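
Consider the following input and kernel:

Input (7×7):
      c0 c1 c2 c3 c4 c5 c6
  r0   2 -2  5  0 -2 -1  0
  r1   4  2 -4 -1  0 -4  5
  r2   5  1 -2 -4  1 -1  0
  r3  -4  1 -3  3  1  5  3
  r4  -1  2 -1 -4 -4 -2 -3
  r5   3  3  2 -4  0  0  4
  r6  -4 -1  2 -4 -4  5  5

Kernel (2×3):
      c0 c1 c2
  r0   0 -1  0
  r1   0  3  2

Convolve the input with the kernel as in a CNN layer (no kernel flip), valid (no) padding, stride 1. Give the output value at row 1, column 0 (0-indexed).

The receptive field on the input at this output position is [4 2 -4 / 5 1 -2]. Elementwise product with the kernel and sum: 2·-1 + 1·3 + -2·2.

-3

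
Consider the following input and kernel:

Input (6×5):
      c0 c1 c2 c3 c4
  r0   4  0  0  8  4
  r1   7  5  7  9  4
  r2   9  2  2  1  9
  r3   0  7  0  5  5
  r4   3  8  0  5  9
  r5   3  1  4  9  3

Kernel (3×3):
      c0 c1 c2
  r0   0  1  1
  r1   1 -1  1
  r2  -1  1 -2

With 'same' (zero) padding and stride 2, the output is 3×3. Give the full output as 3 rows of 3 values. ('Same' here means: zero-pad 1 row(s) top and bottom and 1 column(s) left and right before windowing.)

Output[0,0]: The receptive field on the zero-padded input at this output position is [0 0 0 / 0 4 0 / 0 7 5]. Elementwise product with the kernel and sum: 0·1 + 0·1 + 0·1 + 4·-1 + 0·1 + 0·-1 + 7·1 + 5·-2.

-7 -8 -1
-9 0 -4
13 3 -5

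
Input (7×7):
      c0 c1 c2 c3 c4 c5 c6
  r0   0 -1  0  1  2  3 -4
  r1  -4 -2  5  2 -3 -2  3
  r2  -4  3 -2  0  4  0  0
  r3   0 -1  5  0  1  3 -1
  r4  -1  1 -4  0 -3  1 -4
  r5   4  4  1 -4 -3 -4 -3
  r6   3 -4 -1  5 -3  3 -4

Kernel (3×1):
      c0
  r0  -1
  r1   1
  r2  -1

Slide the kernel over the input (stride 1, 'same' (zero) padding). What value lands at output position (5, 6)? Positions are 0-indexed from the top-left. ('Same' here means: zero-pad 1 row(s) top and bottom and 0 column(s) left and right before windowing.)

The receptive field on the zero-padded input at this output position is [-4 / -3 / -4]. Elementwise product with the kernel and sum: -4·-1 + -3·1 + -4·-1.

5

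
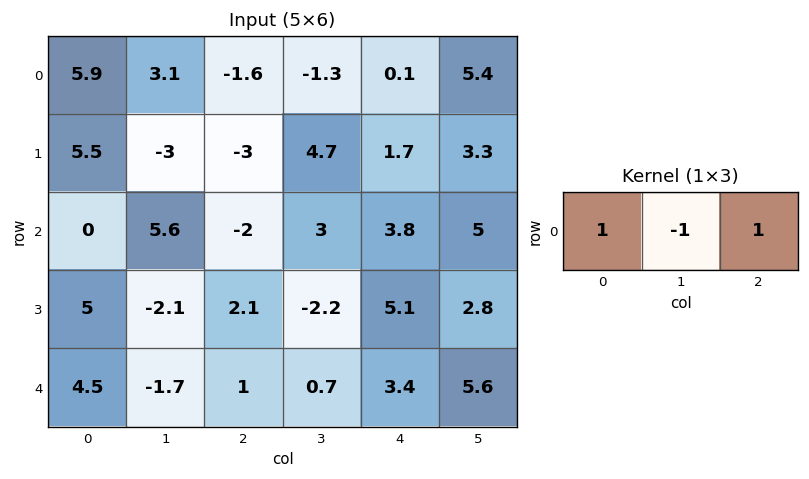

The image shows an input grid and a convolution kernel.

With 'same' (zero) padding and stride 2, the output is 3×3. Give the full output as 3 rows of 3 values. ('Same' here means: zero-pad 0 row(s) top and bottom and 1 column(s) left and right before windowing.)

-2.8 3.4 4
5.6 10.6 4.2
-6.2 -2 2.9

Output[0,0]: The receptive field on the zero-padded input at this output position is [0 5.9 3.1]. Elementwise product with the kernel and sum: 0·1 + 5.9·-1 + 3.1·1.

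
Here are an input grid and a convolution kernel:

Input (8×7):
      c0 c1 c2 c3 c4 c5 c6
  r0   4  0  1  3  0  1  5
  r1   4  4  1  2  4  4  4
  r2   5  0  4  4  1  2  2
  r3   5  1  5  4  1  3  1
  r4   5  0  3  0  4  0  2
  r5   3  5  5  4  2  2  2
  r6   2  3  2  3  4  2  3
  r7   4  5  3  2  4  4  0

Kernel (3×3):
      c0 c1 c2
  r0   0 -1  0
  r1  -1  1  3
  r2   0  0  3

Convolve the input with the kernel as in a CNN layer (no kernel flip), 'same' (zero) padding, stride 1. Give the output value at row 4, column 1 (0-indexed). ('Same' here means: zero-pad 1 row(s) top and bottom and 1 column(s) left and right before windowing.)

The receptive field on the zero-padded input at this output position is [5 1 5 / 5 0 3 / 3 5 5]. Elementwise product with the kernel and sum: 1·-1 + 5·-1 + 0·1 + 3·3 + 5·3.

18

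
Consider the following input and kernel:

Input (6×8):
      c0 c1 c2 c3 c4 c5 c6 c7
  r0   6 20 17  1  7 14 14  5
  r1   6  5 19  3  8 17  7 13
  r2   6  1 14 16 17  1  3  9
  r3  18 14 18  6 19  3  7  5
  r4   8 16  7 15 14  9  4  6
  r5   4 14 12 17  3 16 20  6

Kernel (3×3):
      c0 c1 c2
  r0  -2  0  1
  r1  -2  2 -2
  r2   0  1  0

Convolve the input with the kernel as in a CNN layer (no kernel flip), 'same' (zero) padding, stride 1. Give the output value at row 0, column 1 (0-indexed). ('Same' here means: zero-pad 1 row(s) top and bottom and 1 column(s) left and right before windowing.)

The receptive field on the zero-padded input at this output position is [0 0 0 / 6 20 17 / 6 5 19]. Elementwise product with the kernel and sum: 0·-2 + 0·1 + 6·-2 + 20·2 + 17·-2 + 5·1.

-1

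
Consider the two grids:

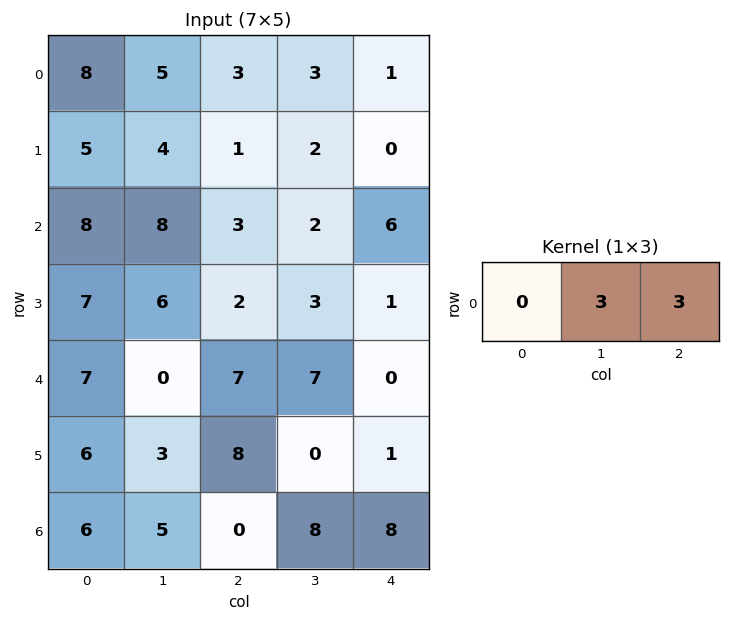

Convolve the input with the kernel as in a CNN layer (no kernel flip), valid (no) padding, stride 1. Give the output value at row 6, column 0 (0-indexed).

The receptive field on the input at this output position is [6 5 0]. Elementwise product with the kernel and sum: 5·3 + 0·3.

15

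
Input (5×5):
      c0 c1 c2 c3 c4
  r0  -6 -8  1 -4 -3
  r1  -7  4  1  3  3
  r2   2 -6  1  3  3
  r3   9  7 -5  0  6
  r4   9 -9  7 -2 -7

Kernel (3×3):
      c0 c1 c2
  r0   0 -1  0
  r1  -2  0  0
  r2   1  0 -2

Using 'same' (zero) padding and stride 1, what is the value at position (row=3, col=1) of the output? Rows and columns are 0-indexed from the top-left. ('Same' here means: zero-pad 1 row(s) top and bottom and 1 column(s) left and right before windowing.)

The receptive field on the zero-padded input at this output position is [2 -6 1 / 9 7 -5 / 9 -9 7]. Elementwise product with the kernel and sum: -6·-1 + 9·-2 + 9·1 + 7·-2.

-17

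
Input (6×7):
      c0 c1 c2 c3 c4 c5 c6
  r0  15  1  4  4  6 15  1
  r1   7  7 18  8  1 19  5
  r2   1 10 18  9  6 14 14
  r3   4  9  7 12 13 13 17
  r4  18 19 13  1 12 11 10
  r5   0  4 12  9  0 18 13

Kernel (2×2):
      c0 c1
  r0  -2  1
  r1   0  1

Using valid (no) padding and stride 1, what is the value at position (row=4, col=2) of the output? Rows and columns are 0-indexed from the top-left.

The receptive field on the input at this output position is [13 1 / 12 9]. Elementwise product with the kernel and sum: 13·-2 + 1·1 + 9·1.

-16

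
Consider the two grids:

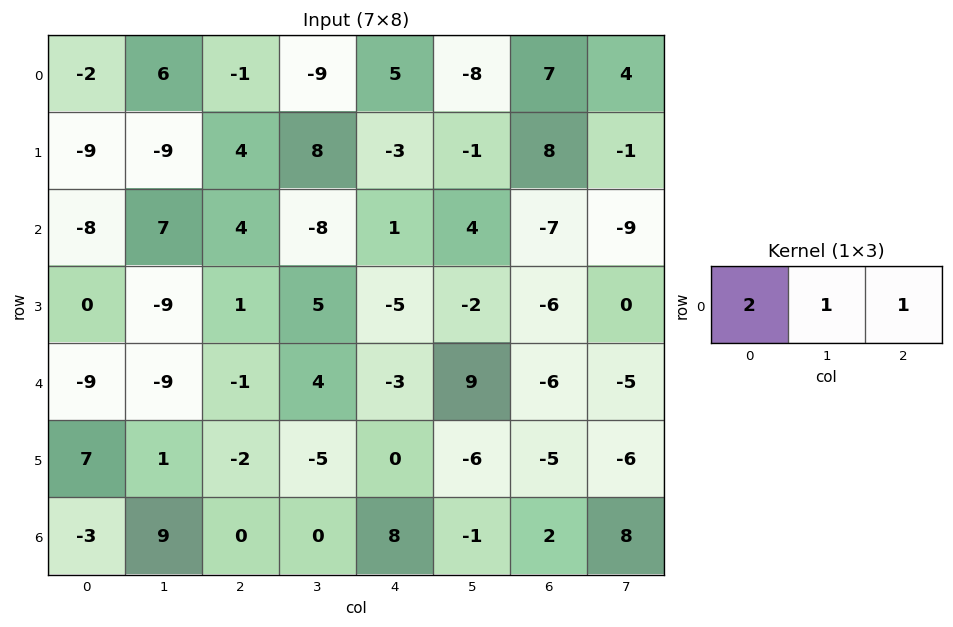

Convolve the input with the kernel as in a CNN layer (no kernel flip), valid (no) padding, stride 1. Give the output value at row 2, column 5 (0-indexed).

-8

The receptive field on the input at this output position is [4 -7 -9]. Elementwise product with the kernel and sum: 4·2 + -7·1 + -9·1.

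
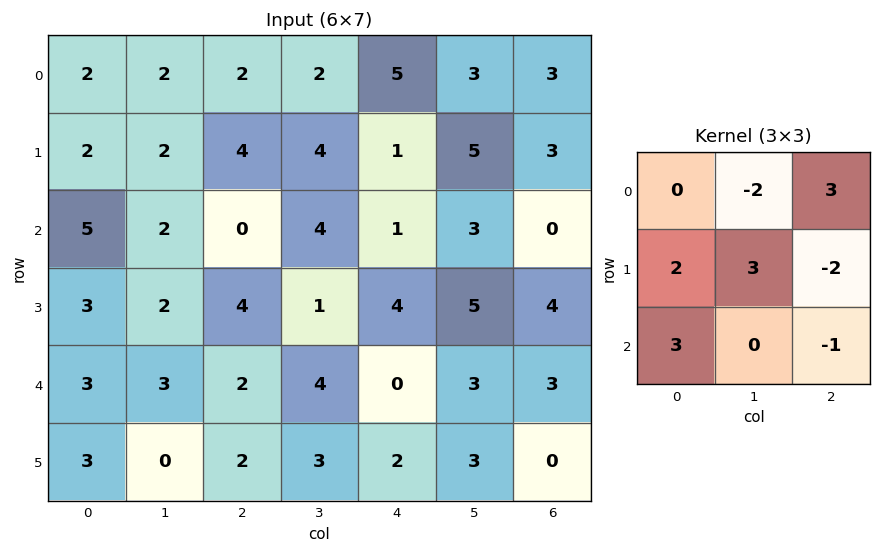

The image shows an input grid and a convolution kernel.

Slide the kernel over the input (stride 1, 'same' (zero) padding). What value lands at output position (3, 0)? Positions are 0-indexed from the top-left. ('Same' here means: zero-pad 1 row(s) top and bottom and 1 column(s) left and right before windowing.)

-2

The receptive field on the zero-padded input at this output position is [0 5 2 / 0 3 2 / 0 3 3]. Elementwise product with the kernel and sum: 5·-2 + 2·3 + 0·2 + 3·3 + 2·-2 + 0·3 + 3·-1.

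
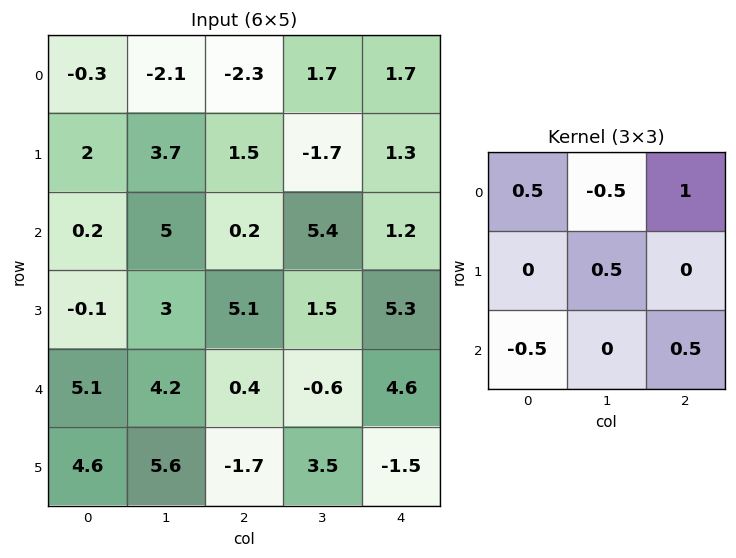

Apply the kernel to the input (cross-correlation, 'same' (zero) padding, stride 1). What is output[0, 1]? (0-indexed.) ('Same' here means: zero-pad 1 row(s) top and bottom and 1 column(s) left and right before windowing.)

-1.3

The receptive field on the zero-padded input at this output position is [0 0 0 / -0.3 -2.1 -2.3 / 2 3.7 1.5]. Elementwise product with the kernel and sum: 0·0.5 + 0·-0.5 + 0·1 + -2.1·0.5 + 2·-0.5 + 1.5·0.5.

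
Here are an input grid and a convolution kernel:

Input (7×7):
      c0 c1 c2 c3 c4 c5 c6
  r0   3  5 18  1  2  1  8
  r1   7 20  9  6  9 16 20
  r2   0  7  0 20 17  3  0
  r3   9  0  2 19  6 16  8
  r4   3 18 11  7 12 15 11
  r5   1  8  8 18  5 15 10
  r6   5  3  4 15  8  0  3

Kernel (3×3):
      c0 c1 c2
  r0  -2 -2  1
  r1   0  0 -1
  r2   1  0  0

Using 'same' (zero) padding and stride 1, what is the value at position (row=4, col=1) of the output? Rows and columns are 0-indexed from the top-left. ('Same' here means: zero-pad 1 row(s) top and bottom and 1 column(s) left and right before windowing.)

The receptive field on the zero-padded input at this output position is [9 0 2 / 3 18 11 / 1 8 8]. Elementwise product with the kernel and sum: 9·-2 + 0·-2 + 2·1 + 11·-1 + 1·1.

-26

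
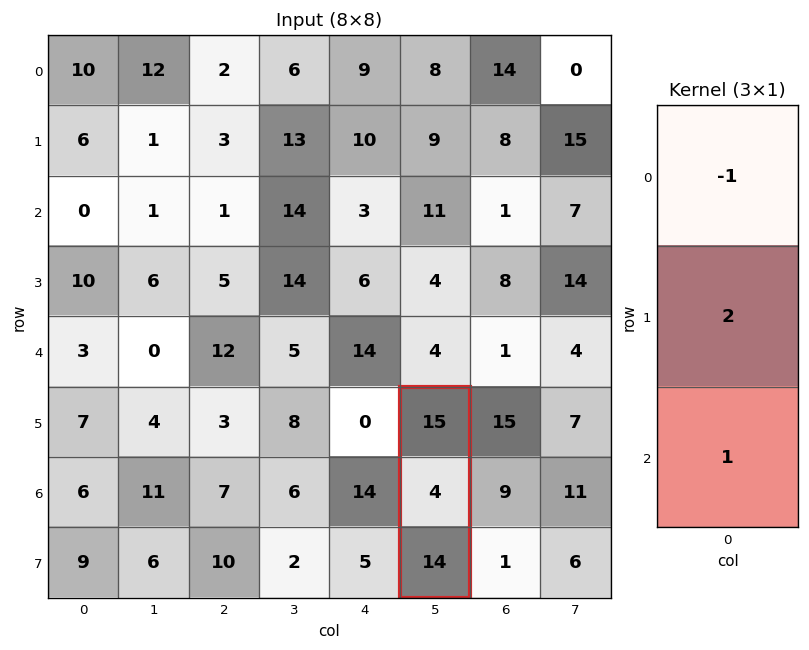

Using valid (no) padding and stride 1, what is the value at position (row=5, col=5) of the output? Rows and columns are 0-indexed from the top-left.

7

The receptive field on the input at this output position is [15 / 4 / 14]. Elementwise product with the kernel and sum: 15·-1 + 4·2 + 14·1.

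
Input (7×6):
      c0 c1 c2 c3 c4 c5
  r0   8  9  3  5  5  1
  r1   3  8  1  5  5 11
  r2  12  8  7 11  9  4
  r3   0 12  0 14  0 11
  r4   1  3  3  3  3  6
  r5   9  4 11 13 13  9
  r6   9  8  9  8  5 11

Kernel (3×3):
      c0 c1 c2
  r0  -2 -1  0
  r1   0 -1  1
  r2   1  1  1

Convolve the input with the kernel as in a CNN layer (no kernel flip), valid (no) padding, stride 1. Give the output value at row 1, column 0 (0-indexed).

-3

The receptive field on the input at this output position is [3 8 1 / 12 8 7 / 0 12 0]. Elementwise product with the kernel and sum: 3·-2 + 8·-1 + 8·-1 + 7·1 + 0·1 + 12·1 + 0·1.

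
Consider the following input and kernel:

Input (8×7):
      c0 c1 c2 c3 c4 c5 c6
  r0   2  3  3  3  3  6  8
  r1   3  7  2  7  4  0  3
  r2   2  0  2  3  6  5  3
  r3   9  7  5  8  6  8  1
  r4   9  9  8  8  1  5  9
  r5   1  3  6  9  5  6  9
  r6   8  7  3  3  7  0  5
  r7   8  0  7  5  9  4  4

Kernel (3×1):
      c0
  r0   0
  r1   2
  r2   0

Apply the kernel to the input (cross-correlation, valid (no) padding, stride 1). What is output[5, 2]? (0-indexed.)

6

The receptive field on the input at this output position is [6 / 3 / 7]. Elementwise product with the kernel and sum: 3·2.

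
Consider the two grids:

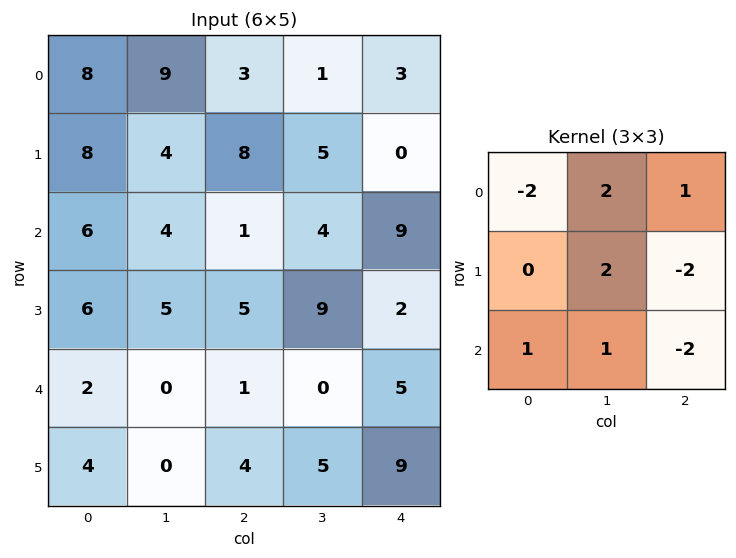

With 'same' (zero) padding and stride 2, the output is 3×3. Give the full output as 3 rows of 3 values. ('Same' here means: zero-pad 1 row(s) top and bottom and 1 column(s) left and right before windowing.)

-2 6 11
20 -1 19
25 5 10

Output[0,0]: The receptive field on the zero-padded input at this output position is [0 0 0 / 0 8 9 / 0 8 4]. Elementwise product with the kernel and sum: 0·-2 + 0·2 + 0·1 + 8·2 + 9·-2 + 0·1 + 8·1 + 4·-2.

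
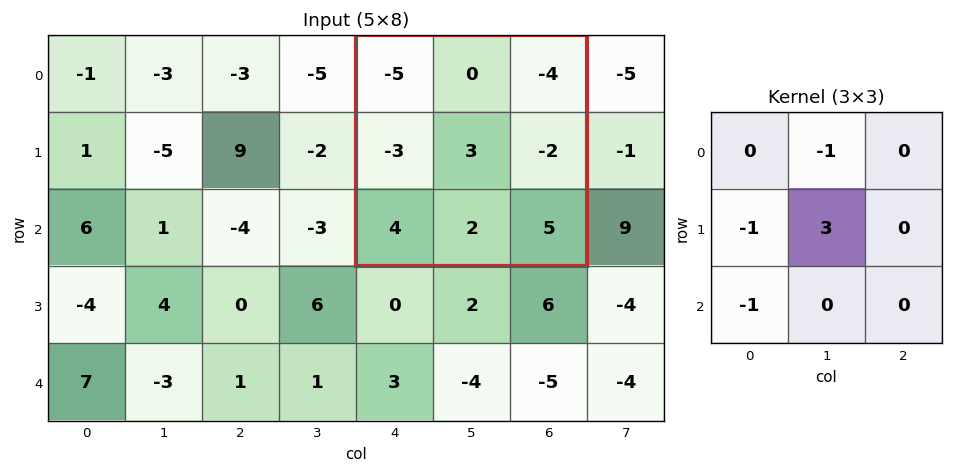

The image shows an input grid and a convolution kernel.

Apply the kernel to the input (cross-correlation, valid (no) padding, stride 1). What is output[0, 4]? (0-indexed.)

8

The receptive field on the input at this output position is [-5 0 -4 / -3 3 -2 / 4 2 5]. Elementwise product with the kernel and sum: 0·-1 + -3·-1 + 3·3 + 4·-1.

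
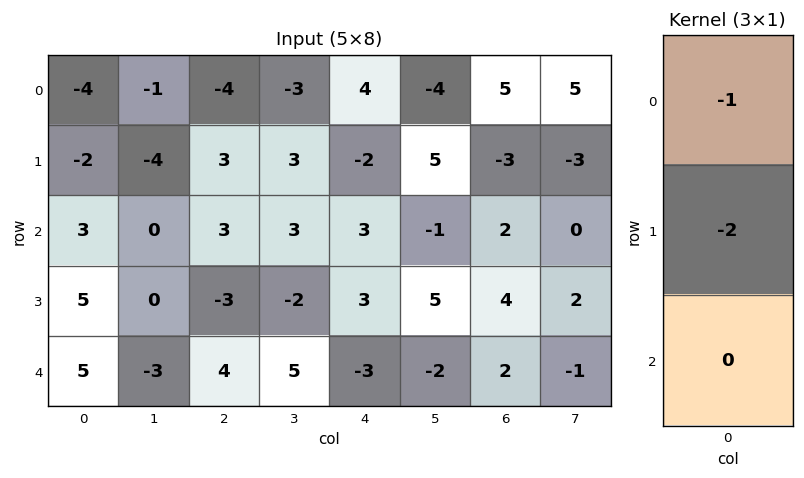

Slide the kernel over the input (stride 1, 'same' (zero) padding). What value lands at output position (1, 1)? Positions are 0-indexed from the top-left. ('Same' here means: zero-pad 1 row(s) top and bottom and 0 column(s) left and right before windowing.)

The receptive field on the zero-padded input at this output position is [-1 / -4 / 0]. Elementwise product with the kernel and sum: -1·-1 + -4·-2.

9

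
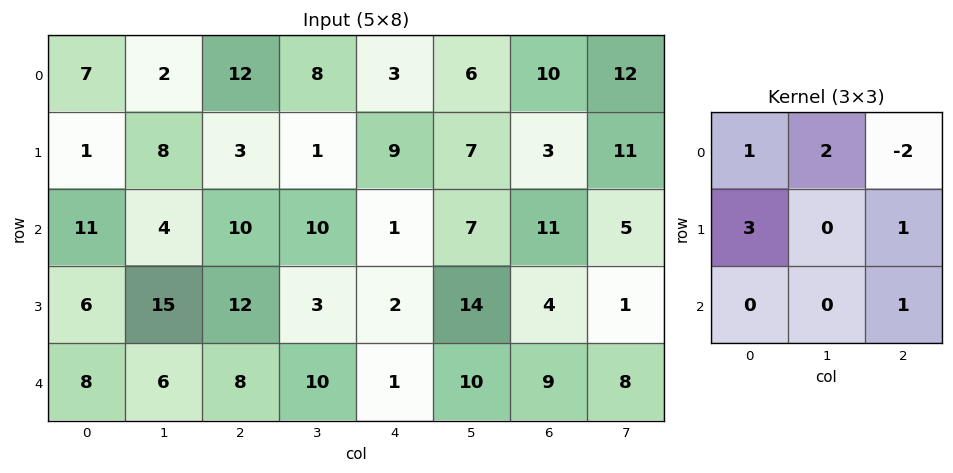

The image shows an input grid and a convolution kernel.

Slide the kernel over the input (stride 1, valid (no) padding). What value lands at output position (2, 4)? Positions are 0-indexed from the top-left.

12

The receptive field on the input at this output position is [1 7 11 / 2 14 4 / 1 10 9]. Elementwise product with the kernel and sum: 1·1 + 7·2 + 11·-2 + 2·3 + 4·1 + 9·1.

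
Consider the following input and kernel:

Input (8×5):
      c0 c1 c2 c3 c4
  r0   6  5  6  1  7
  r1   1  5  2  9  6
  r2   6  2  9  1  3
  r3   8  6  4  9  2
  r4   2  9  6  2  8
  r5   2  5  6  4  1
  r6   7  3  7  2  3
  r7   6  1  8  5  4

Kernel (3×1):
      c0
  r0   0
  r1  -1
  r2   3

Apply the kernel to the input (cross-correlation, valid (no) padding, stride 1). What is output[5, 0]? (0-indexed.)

11

The receptive field on the input at this output position is [2 / 7 / 6]. Elementwise product with the kernel and sum: 7·-1 + 6·3.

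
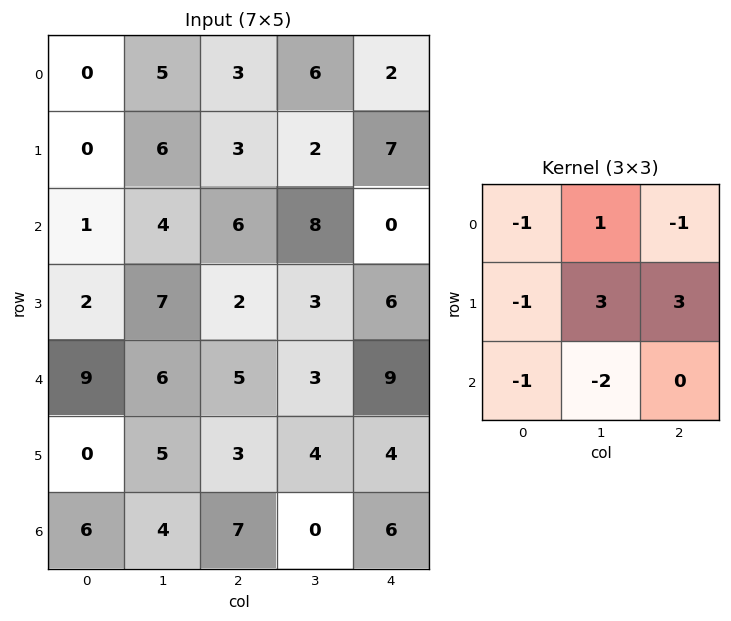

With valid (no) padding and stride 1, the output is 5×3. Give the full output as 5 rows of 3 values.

Output[0,0]: The receptive field on the input at this output position is [0 5 3 / 0 6 3 / 1 4 6]. Elementwise product with the kernel and sum: 0·-1 + 5·1 + 3·-1 + 0·-1 + 6·3 + 3·3 + 1·-1 + 4·-2.
Output[0,1]: The receptive field on the input at this output position is [5 3 6 / 6 3 2 / 4 6 8]. Elementwise product with the kernel and sum: 5·-1 + 3·1 + 6·-1 + 6·-1 + 3·3 + 2·3 + 4·-1 + 6·-2.

20 -15 3
16 22 2
1 -14 16
17 -1 15
2 -6 3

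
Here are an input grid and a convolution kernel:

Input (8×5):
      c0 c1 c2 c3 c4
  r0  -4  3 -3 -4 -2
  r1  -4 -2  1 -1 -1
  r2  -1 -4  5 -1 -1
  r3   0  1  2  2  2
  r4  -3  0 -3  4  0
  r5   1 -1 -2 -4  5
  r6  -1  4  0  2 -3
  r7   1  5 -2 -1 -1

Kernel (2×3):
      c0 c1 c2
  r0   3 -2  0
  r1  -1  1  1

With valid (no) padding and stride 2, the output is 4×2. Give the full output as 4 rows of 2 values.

-15 -4
8 19
-13 -14
-9 -4

Output[0,0]: The receptive field on the input at this output position is [-4 3 -3 / -4 -2 1]. Elementwise product with the kernel and sum: -4·3 + 3·-2 + -4·-1 + -2·1 + 1·1.
Output[0,1]: The receptive field on the input at this output position is [-3 -4 -2 / 1 -1 -1]. Elementwise product with the kernel and sum: -3·3 + -4·-2 + 1·-1 + -1·1 + -1·1.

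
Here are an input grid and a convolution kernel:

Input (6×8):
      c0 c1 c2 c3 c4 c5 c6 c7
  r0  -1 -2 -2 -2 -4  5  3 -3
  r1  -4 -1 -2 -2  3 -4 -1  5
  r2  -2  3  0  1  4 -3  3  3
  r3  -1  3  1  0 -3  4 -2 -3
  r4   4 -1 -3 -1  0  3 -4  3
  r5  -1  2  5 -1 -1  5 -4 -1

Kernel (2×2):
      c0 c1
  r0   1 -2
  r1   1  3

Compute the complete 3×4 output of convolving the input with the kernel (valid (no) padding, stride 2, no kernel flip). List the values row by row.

Output[0,0]: The receptive field on the input at this output position is [-1 -2 / -4 -1]. Elementwise product with the kernel and sum: -1·1 + -2·-2 + -4·1 + -1·3.

-4 -6 -23 23
0 -1 19 -14
11 1 8 -17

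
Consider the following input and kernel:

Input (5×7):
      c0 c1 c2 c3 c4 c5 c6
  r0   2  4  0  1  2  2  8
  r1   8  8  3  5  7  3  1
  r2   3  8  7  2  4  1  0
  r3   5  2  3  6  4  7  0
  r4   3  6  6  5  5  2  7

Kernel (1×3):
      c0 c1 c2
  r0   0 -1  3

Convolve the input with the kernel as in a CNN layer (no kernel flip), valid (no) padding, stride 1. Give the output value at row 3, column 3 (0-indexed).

The receptive field on the input at this output position is [6 4 7]. Elementwise product with the kernel and sum: 4·-1 + 7·3.

17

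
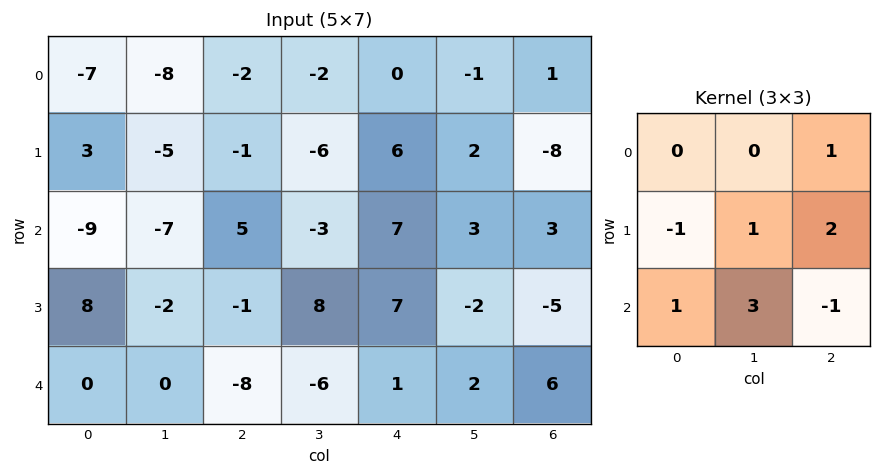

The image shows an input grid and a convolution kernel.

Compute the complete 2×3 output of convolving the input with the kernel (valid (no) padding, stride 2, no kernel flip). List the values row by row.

-47 -4 -6
1 3 -15

Output[0,0]: The receptive field on the input at this output position is [-7 -8 -2 / 3 -5 -1 / -9 -7 5]. Elementwise product with the kernel and sum: -2·1 + 3·-1 + -5·1 + -1·2 + -9·1 + -7·3 + 5·-1.
Output[0,1]: The receptive field on the input at this output position is [-2 -2 0 / -1 -6 6 / 5 -3 7]. Elementwise product with the kernel and sum: 0·1 + -1·-1 + -6·1 + 6·2 + 5·1 + -3·3 + 7·-1.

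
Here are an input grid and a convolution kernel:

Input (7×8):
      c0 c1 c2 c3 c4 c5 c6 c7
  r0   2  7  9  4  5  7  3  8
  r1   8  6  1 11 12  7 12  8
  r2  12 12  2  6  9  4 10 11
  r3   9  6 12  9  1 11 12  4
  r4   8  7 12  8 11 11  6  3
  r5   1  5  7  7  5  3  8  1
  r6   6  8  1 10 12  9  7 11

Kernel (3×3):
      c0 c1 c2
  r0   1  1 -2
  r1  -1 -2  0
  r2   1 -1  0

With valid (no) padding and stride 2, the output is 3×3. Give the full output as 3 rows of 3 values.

Output[0,0]: The receptive field on the input at this output position is [2 7 9 / 8 6 1 / 12 12 2]. Elementwise product with the kernel and sum: 2·1 + 7·1 + 9·-2 + 8·-1 + 6·-2 + 12·1 + 12·-1.

-29 -24 -15
0 -36 -30
-22 -32 2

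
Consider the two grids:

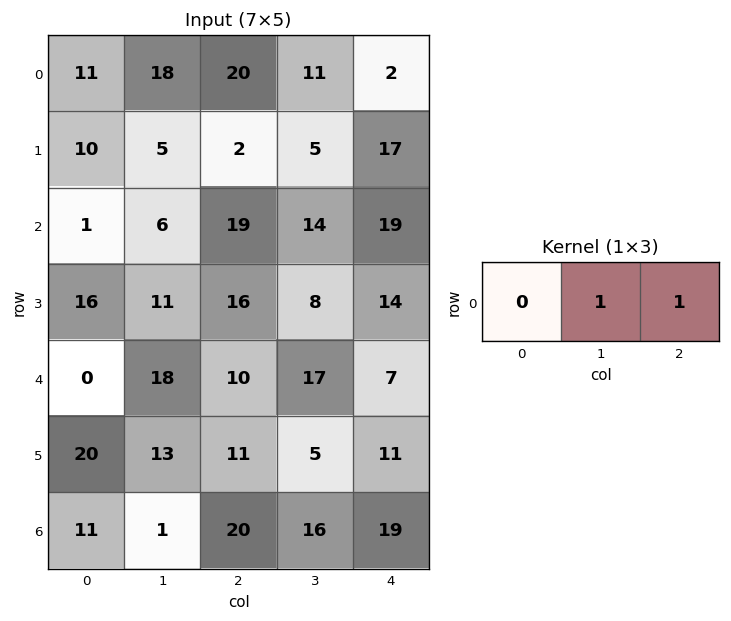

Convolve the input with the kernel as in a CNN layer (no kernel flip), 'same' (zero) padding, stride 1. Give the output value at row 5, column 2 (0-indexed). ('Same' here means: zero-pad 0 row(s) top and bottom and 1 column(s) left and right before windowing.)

The receptive field on the zero-padded input at this output position is [13 11 5]. Elementwise product with the kernel and sum: 11·1 + 5·1.

16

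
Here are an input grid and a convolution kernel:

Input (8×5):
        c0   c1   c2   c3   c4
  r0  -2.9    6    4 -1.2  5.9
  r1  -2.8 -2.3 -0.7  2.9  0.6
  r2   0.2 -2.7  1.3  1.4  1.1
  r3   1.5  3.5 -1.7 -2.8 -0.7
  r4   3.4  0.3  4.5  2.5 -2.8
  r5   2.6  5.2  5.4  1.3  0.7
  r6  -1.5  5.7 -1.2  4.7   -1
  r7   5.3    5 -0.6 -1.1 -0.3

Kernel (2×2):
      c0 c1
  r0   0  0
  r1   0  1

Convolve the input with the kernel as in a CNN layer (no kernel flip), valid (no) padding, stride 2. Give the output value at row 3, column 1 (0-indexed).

-1.1

The receptive field on the input at this output position is [-1.2 4.7 / -0.6 -1.1]. Elementwise product with the kernel and sum: -1.1·1.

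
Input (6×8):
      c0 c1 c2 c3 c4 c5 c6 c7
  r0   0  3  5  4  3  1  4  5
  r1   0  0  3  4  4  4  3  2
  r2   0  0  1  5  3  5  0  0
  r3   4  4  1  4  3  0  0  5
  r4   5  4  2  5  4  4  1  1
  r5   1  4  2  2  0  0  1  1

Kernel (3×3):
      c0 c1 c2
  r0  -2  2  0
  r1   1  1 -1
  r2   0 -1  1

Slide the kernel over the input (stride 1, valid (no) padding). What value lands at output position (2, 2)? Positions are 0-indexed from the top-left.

The receptive field on the input at this output position is [1 5 3 / 1 4 3 / 2 5 4]. Elementwise product with the kernel and sum: 1·-2 + 5·2 + 1·1 + 4·1 + 3·-1 + 5·-1 + 4·1.

9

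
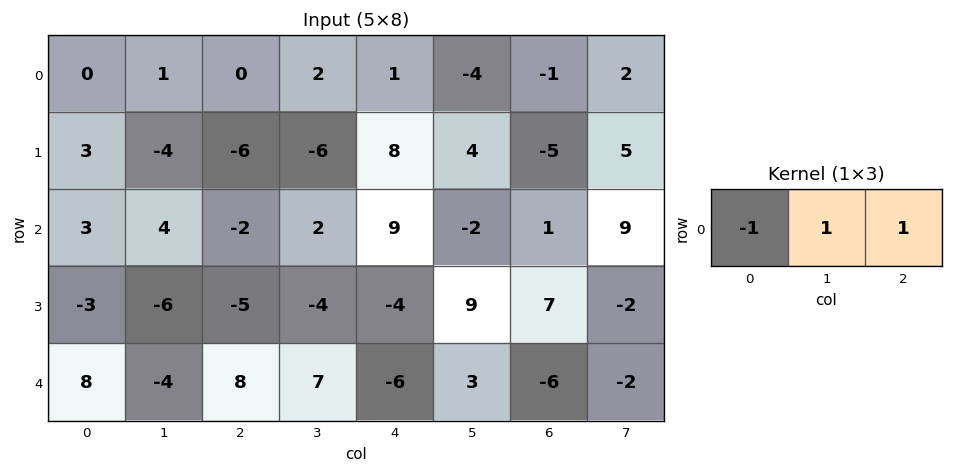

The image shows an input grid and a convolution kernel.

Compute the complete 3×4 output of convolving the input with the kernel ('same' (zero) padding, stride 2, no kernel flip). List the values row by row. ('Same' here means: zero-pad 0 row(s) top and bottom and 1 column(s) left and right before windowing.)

Output[0,0]: The receptive field on the zero-padded input at this output position is [0 0 1]. Elementwise product with the kernel and sum: 0·-1 + 0·1 + 1·1.

1 1 -5 5
7 -4 5 12
4 19 -10 -11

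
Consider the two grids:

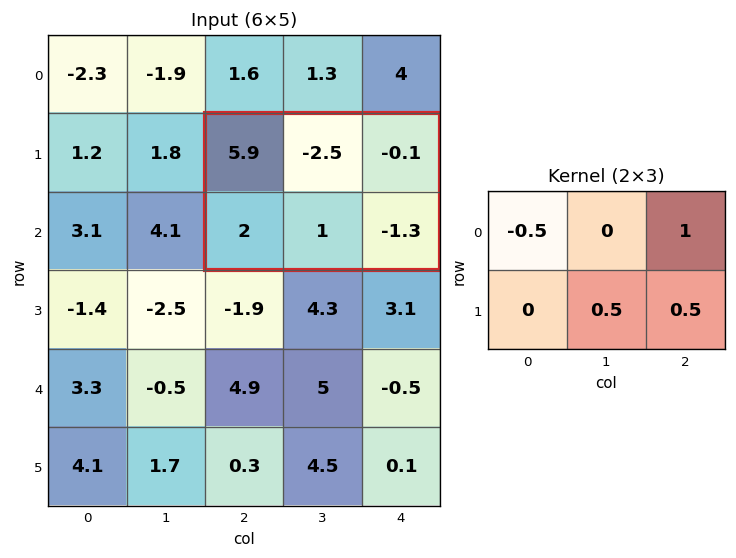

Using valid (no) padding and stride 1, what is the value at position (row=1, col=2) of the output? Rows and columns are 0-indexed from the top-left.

The receptive field on the input at this output position is [5.9 -2.5 -0.1 / 2 1 -1.3]. Elementwise product with the kernel and sum: 5.9·-0.5 + -0.1·1 + 1·0.5 + -1.3·0.5.

-3.2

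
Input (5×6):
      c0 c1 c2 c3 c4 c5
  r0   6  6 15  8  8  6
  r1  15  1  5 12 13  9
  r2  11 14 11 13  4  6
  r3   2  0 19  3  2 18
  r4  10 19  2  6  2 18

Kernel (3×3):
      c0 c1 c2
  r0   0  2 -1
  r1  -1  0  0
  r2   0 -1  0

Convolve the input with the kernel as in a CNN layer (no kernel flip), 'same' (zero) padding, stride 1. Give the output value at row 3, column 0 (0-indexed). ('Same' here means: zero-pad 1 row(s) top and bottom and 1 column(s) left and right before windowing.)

The receptive field on the zero-padded input at this output position is [0 11 14 / 0 2 0 / 0 10 19]. Elementwise product with the kernel and sum: 11·2 + 14·-1 + 0·-1 + 10·-1.

-2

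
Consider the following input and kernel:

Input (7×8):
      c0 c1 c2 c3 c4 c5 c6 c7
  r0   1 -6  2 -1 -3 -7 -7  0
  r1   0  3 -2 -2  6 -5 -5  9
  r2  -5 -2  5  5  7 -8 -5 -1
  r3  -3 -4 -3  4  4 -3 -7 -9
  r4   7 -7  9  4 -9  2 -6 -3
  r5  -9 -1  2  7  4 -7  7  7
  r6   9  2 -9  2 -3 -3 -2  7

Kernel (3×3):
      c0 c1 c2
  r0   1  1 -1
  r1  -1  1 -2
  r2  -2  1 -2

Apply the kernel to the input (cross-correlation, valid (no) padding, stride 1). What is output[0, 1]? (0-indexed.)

-5

The receptive field on the input at this output position is [-6 2 -1 / 3 -2 -2 / -2 5 5]. Elementwise product with the kernel and sum: -6·1 + 2·1 + -1·-1 + 3·-1 + -2·1 + -2·-2 + -2·-2 + 5·1 + 5·-2.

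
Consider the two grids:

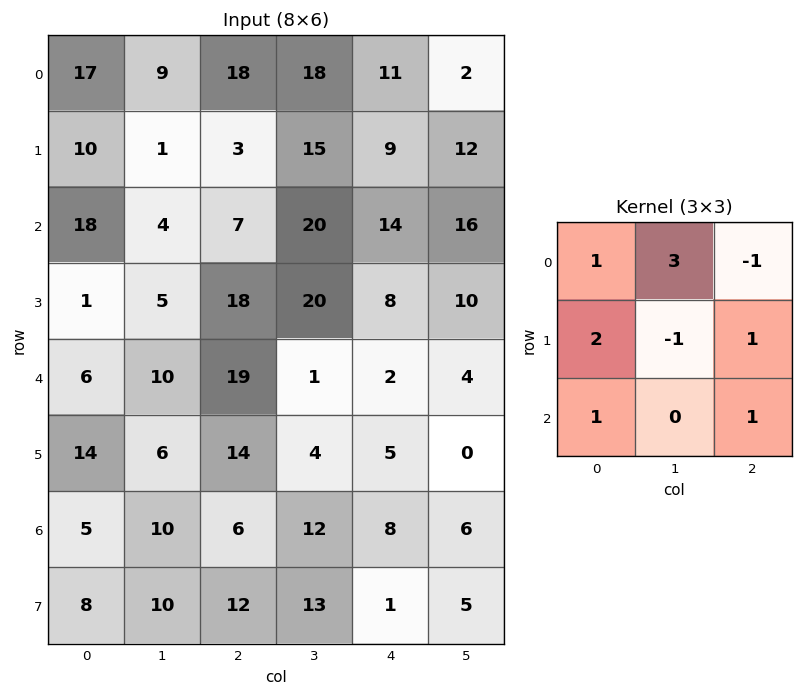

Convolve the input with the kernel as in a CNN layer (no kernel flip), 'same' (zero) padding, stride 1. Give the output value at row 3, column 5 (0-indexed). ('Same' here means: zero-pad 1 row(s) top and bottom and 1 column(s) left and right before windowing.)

70

The receptive field on the zero-padded input at this output position is [14 16 0 / 8 10 0 / 2 4 0]. Elementwise product with the kernel and sum: 14·1 + 16·3 + 0·-1 + 8·2 + 10·-1 + 0·1 + 2·1 + 0·1.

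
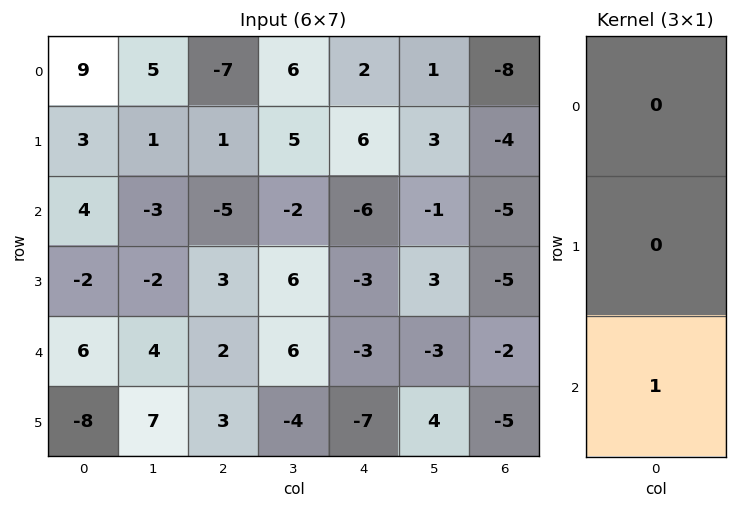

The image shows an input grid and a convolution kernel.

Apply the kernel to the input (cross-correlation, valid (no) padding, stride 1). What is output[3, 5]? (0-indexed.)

4

The receptive field on the input at this output position is [3 / -3 / 4]. Elementwise product with the kernel and sum: 4·1.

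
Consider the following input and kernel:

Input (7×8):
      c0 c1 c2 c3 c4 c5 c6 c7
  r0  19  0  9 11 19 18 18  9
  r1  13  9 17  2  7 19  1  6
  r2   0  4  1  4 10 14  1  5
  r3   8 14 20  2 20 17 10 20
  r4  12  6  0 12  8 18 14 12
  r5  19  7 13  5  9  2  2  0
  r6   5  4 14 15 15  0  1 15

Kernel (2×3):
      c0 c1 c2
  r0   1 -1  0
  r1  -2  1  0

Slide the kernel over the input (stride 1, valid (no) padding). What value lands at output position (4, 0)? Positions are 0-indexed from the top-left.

The receptive field on the input at this output position is [12 6 0 / 19 7 13]. Elementwise product with the kernel and sum: 12·1 + 6·-1 + 19·-2 + 7·1.

-25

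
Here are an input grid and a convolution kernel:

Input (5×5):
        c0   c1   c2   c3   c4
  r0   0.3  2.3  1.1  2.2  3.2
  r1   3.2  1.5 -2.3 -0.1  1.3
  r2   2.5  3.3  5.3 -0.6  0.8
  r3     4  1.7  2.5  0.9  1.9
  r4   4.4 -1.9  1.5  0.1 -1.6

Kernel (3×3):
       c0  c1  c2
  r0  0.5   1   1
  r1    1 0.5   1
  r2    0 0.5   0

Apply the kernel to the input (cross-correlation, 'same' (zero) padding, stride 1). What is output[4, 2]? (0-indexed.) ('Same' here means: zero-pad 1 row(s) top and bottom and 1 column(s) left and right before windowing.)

3.2

The receptive field on the zero-padded input at this output position is [1.7 2.5 0.9 / -1.9 1.5 0.1 / 0 0 0]. Elementwise product with the kernel and sum: 1.7·0.5 + 2.5·1 + 0.9·1 + -1.9·1 + 1.5·0.5 + 0.1·1 + 0·0.5.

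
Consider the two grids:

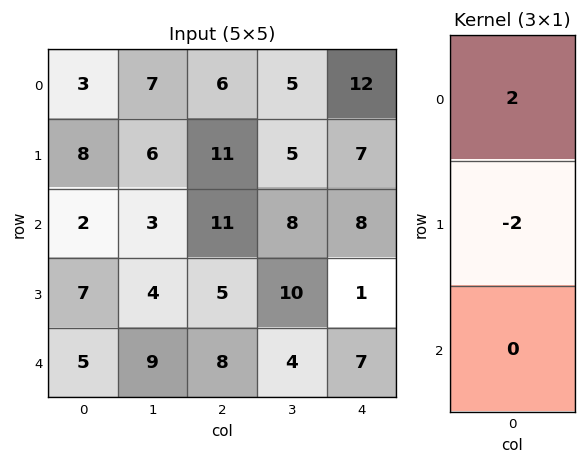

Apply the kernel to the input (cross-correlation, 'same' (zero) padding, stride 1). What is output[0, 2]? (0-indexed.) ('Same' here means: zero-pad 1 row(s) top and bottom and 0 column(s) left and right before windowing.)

The receptive field on the zero-padded input at this output position is [0 / 6 / 11]. Elementwise product with the kernel and sum: 0·2 + 6·-2.

-12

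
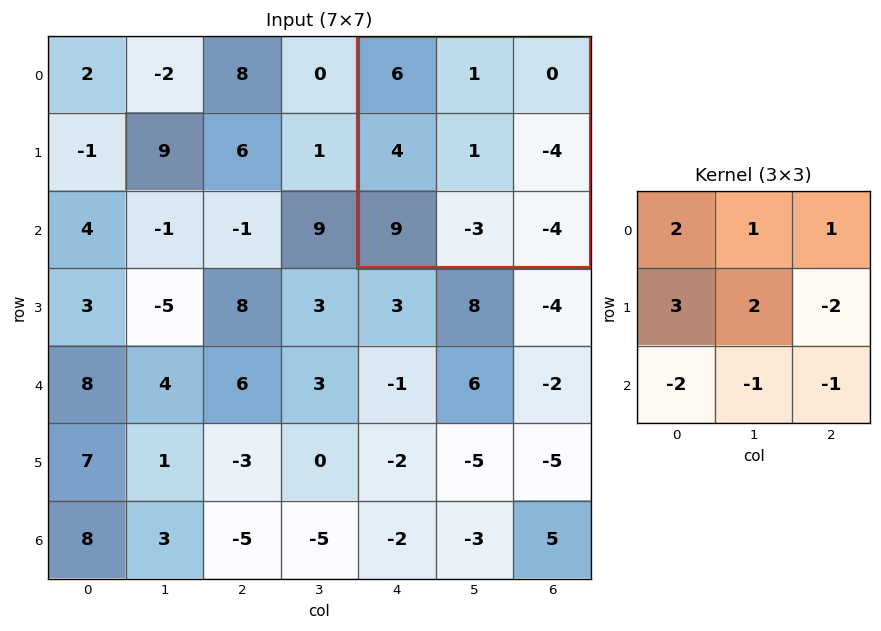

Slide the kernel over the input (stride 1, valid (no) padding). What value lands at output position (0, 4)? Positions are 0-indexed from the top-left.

24

The receptive field on the input at this output position is [6 1 0 / 4 1 -4 / 9 -3 -4]. Elementwise product with the kernel and sum: 6·2 + 1·1 + 0·1 + 4·3 + 1·2 + -4·-2 + 9·-2 + -3·-1 + -4·-1.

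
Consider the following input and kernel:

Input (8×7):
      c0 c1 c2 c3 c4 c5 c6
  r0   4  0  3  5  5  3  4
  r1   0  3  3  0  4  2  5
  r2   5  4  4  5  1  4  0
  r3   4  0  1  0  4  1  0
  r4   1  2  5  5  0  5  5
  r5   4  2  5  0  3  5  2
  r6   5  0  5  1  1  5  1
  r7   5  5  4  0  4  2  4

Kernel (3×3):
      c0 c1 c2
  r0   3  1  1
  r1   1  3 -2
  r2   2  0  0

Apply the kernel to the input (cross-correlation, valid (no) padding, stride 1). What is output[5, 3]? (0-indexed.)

The receptive field on the input at this output position is [0 3 5 / 1 1 5 / 0 4 2]. Elementwise product with the kernel and sum: 0·3 + 3·1 + 5·1 + 1·1 + 1·3 + 5·-2 + 0·2.

2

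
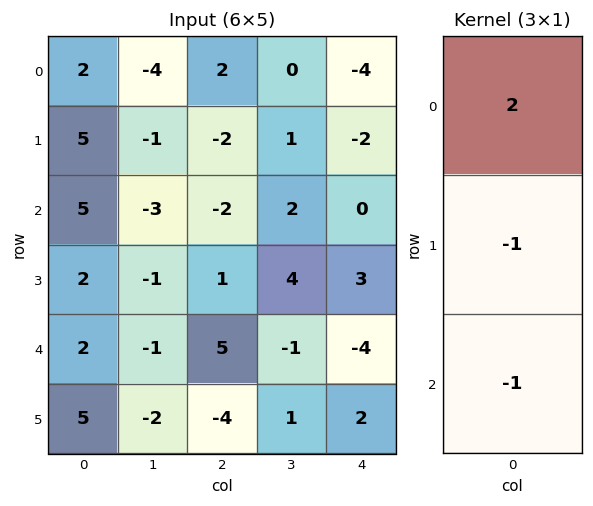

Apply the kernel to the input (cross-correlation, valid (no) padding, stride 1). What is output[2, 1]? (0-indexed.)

The receptive field on the input at this output position is [-3 / -1 / -1]. Elementwise product with the kernel and sum: -3·2 + -1·-1 + -1·-1.

-4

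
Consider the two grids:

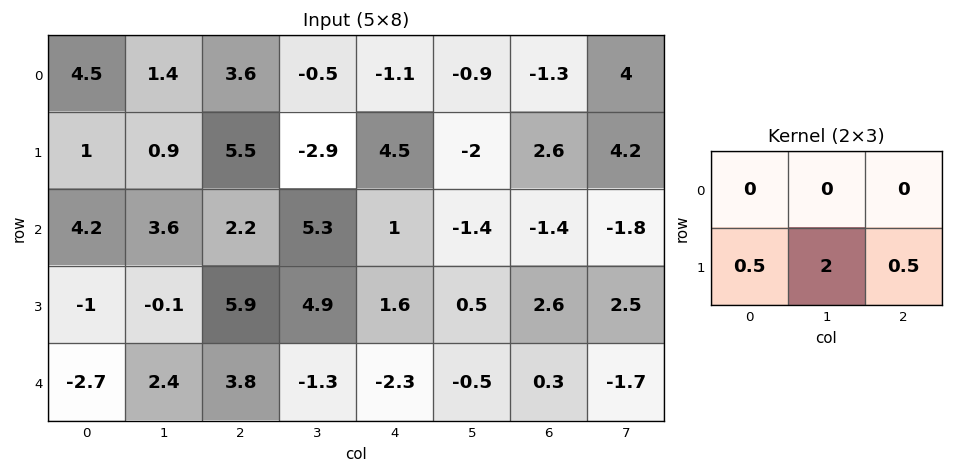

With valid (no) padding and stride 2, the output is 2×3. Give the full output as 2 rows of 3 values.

5.05 -0.8 -0.45
2.25 13.55 3.1

Output[0,0]: The receptive field on the input at this output position is [4.5 1.4 3.6 / 1 0.9 5.5]. Elementwise product with the kernel and sum: 1·0.5 + 0.9·2 + 5.5·0.5.
Output[0,1]: The receptive field on the input at this output position is [3.6 -0.5 -1.1 / 5.5 -2.9 4.5]. Elementwise product with the kernel and sum: 5.5·0.5 + -2.9·2 + 4.5·0.5.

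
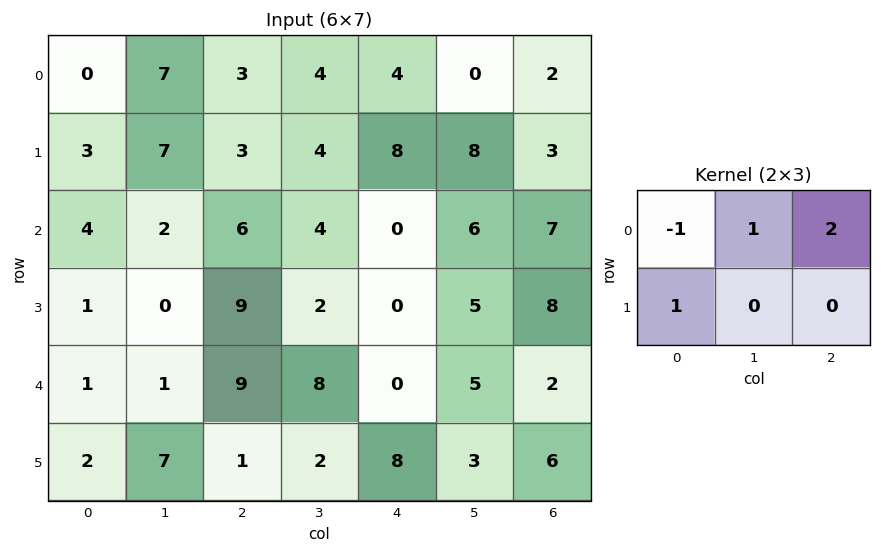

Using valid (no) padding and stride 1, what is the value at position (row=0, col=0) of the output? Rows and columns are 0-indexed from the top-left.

The receptive field on the input at this output position is [0 7 3 / 3 7 3]. Elementwise product with the kernel and sum: 0·-1 + 7·1 + 3·2 + 3·1.

16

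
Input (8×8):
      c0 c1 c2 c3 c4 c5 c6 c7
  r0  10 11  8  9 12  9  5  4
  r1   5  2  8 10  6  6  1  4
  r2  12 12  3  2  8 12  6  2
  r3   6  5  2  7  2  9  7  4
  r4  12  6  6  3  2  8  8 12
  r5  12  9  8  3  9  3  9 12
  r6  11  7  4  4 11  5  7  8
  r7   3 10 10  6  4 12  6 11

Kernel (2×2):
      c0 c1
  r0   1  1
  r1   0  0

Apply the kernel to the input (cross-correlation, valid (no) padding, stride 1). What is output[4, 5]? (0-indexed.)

The receptive field on the input at this output position is [8 8 / 3 9]. Elementwise product with the kernel and sum: 8·1 + 8·1.

16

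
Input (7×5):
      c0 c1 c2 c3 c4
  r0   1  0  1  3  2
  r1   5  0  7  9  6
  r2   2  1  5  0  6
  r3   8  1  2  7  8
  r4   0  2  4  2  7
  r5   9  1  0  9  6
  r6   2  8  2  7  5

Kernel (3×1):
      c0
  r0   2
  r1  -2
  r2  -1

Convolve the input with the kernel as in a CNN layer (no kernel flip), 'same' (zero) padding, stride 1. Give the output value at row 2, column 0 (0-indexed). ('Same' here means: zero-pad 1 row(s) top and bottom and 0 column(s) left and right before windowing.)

-2

The receptive field on the zero-padded input at this output position is [5 / 2 / 8]. Elementwise product with the kernel and sum: 5·2 + 2·-2 + 8·-1.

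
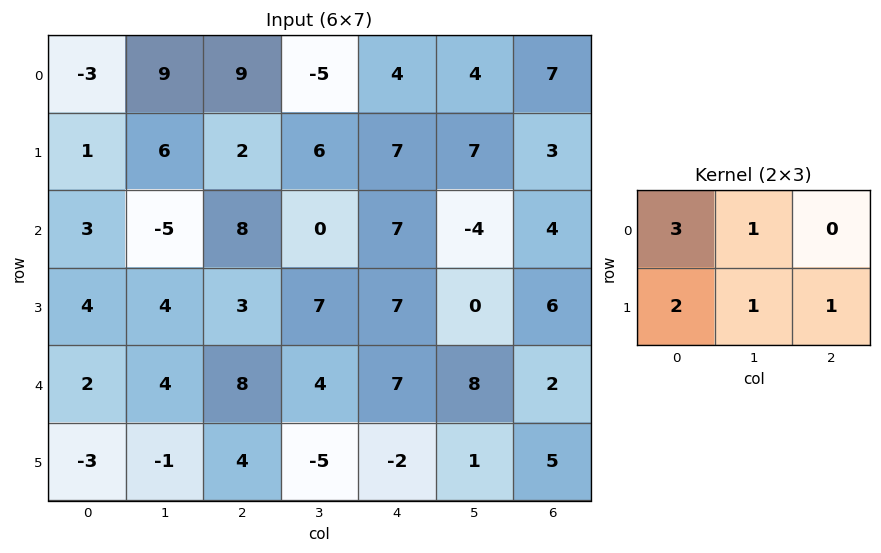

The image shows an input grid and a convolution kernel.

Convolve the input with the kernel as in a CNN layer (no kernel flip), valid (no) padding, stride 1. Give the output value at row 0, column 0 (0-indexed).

The receptive field on the input at this output position is [-3 9 9 / 1 6 2]. Elementwise product with the kernel and sum: -3·3 + 9·1 + 1·2 + 6·1 + 2·1.

10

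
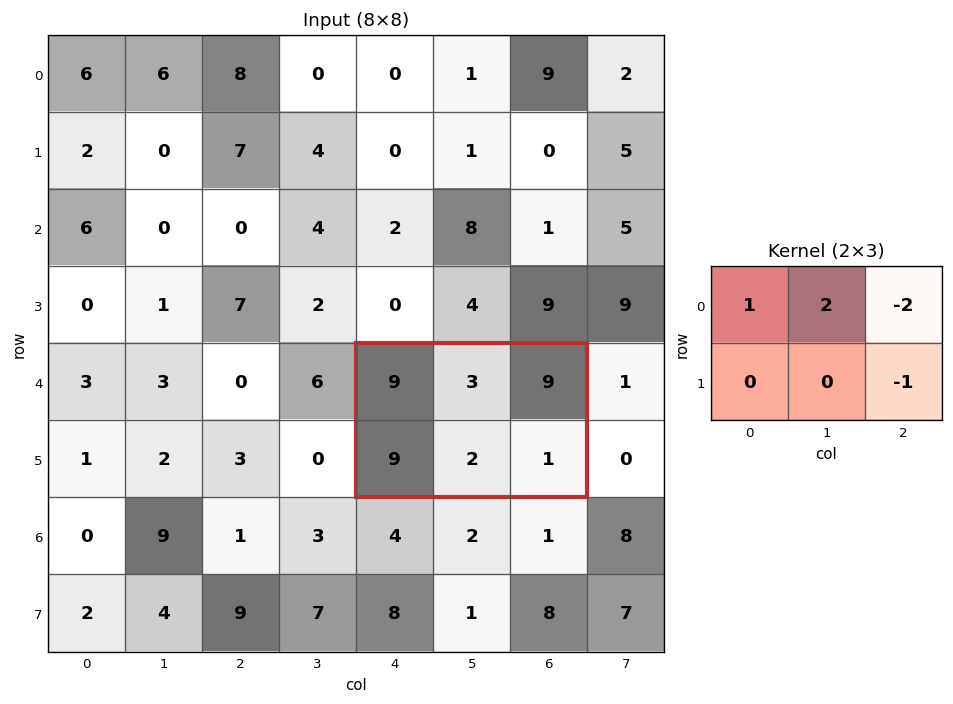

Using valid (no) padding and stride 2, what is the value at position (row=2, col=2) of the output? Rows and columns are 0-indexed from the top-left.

-4

The receptive field on the input at this output position is [9 3 9 / 9 2 1]. Elementwise product with the kernel and sum: 9·1 + 3·2 + 9·-2 + 1·-1.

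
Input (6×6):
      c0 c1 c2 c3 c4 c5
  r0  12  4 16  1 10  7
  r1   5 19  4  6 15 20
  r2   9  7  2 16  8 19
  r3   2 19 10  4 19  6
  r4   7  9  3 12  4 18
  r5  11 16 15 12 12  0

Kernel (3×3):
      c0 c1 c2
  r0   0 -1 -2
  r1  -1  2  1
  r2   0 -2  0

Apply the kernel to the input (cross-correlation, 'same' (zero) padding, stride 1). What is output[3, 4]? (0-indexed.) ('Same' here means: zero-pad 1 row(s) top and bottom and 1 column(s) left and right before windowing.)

The receptive field on the zero-padded input at this output position is [16 8 19 / 4 19 6 / 12 4 18]. Elementwise product with the kernel and sum: 8·-1 + 19·-2 + 4·-1 + 19·2 + 6·1 + 4·-2.

-14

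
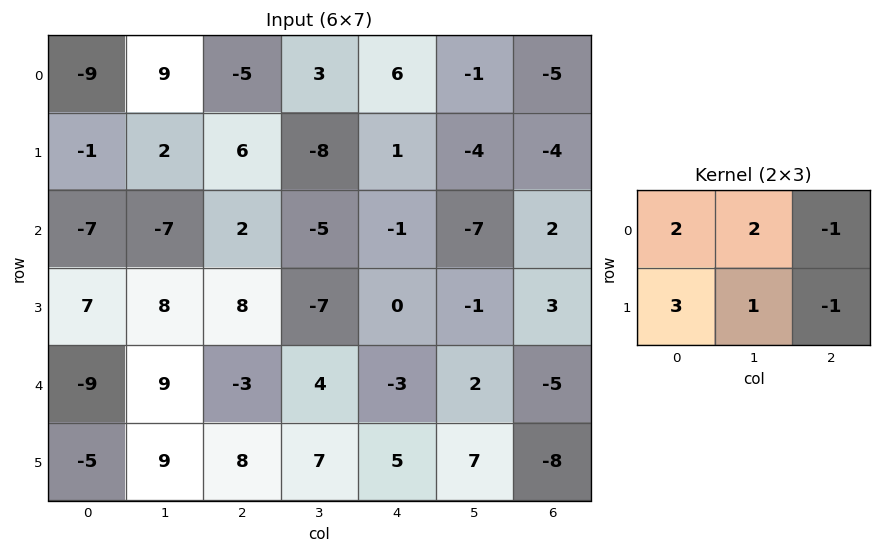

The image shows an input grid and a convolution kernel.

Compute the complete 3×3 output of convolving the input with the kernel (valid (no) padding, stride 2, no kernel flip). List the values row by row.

Output[0,0]: The receptive field on the input at this output position is [-9 9 -5 / -1 2 6]. Elementwise product with the kernel and sum: -9·2 + 9·2 + -5·-1 + -1·3 + 2·1 + 6·-1.
Output[0,1]: The receptive field on the input at this output position is [-5 3 6 / 6 -8 1]. Elementwise product with the kernel and sum: -5·2 + 3·2 + 6·-1 + 6·3 + -8·1 + 1·-1.

-2 -1 18
-9 12 -22
-11 31 33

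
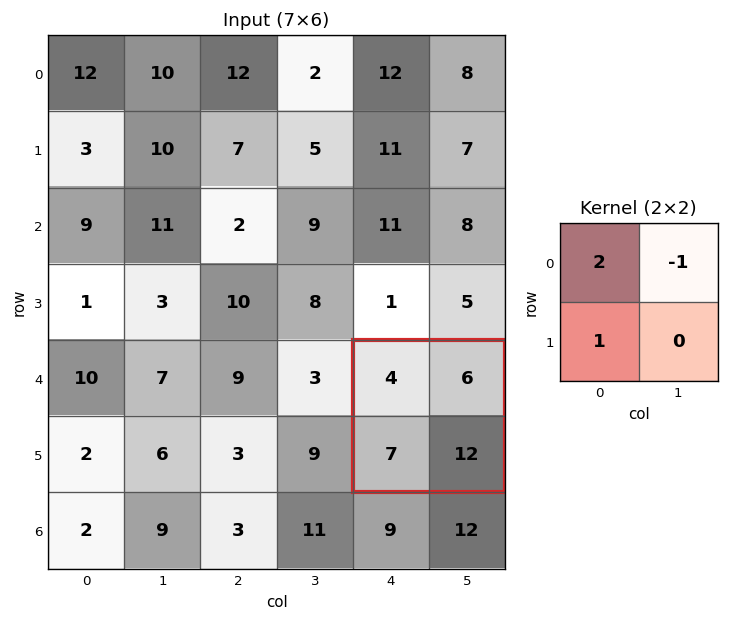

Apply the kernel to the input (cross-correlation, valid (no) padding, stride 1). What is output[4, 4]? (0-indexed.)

The receptive field on the input at this output position is [4 6 / 7 12]. Elementwise product with the kernel and sum: 4·2 + 6·-1 + 7·1.

9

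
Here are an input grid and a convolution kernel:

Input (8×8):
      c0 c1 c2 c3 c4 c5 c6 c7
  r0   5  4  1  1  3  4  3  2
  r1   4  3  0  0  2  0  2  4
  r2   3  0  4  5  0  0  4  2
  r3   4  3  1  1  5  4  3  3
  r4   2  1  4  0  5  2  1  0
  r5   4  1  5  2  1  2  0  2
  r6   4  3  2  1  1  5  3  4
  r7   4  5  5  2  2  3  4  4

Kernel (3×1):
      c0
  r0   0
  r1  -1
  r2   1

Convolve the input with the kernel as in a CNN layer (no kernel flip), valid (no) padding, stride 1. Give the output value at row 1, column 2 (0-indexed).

The receptive field on the input at this output position is [0 / 4 / 1]. Elementwise product with the kernel and sum: 4·-1 + 1·1.

-3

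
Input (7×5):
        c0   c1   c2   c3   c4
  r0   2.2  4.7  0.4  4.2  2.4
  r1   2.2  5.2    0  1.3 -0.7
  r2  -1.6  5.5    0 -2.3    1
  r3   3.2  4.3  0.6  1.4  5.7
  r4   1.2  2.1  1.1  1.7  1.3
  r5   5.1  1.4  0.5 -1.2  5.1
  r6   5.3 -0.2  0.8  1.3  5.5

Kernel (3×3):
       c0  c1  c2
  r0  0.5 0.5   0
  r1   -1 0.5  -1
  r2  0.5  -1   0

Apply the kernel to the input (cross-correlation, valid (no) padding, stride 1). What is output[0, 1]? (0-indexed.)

-1.2

The receptive field on the input at this output position is [4.7 0.4 4.2 / 5.2 0 1.3 / 5.5 0 -2.3]. Elementwise product with the kernel and sum: 4.7·0.5 + 0.4·0.5 + 5.2·-1 + 0·0.5 + 1.3·-1 + 5.5·0.5 + 0·-1.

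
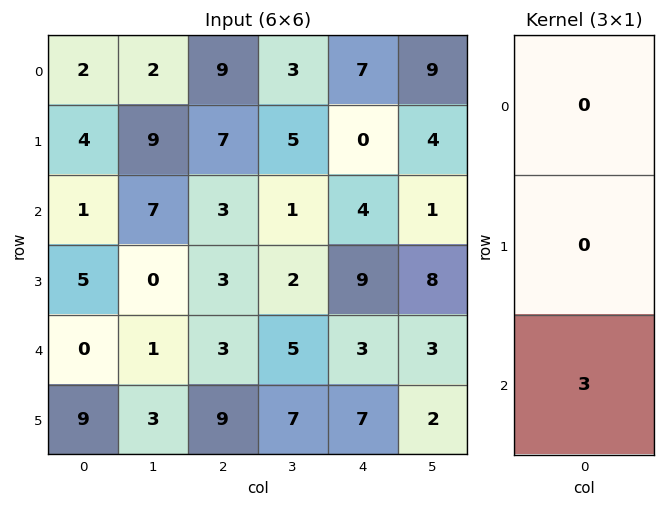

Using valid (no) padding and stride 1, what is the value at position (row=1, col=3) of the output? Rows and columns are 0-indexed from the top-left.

The receptive field on the input at this output position is [5 / 1 / 2]. Elementwise product with the kernel and sum: 2·3.

6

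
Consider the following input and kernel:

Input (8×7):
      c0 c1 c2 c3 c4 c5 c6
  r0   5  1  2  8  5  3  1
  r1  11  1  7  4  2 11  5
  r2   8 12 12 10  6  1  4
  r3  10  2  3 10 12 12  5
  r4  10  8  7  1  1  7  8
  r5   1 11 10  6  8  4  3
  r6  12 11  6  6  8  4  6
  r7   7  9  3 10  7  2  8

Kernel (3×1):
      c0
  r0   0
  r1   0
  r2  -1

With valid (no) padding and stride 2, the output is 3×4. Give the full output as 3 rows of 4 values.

Output[0,0]: The receptive field on the input at this output position is [5 / 11 / 8]. Elementwise product with the kernel and sum: 8·-1.
Output[0,1]: The receptive field on the input at this output position is [2 / 7 / 12]. Elementwise product with the kernel and sum: 12·-1.

-8 -12 -6 -4
-10 -7 -1 -8
-12 -6 -8 -6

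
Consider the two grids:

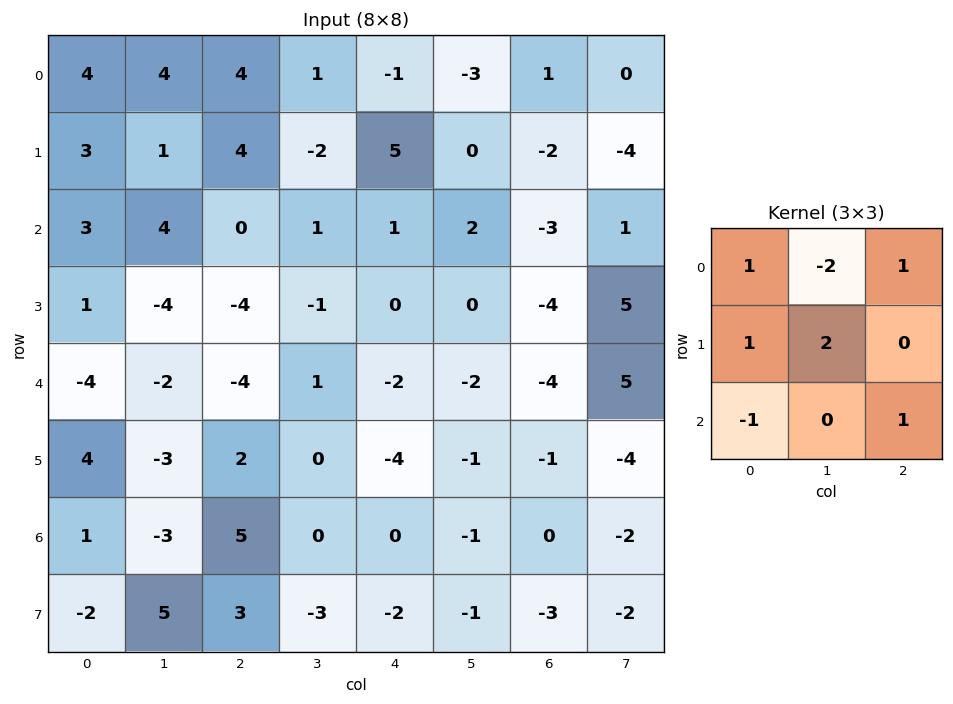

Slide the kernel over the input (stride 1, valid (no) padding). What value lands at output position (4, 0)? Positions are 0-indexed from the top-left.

-2

The receptive field on the input at this output position is [-4 -2 -4 / 4 -3 2 / 1 -3 5]. Elementwise product with the kernel and sum: -4·1 + -2·-2 + -4·1 + 4·1 + -3·2 + 1·-1 + 5·1.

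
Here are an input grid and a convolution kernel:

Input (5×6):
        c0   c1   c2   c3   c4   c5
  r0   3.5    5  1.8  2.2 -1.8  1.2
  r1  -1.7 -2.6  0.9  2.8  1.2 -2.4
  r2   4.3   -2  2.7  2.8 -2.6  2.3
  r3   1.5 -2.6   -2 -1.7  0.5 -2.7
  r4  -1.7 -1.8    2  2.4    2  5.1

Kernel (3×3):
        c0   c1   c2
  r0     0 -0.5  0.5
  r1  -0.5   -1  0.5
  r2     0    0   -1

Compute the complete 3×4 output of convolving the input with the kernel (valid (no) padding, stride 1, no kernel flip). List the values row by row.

Output[0,0]: The receptive field on the input at this output position is [3.5 5 1.8 / -1.7 -2.6 0.9 / 4.3 -2 2.7]. Elementwise product with the kernel and sum: 5·-0.5 + 1.8·0.5 + -1.7·-0.5 + -2.6·-1 + 0.9·0.5 + 2.7·-1.

-0.4 -0.8 -2.05 -4.6
4.95 2.35 -6.75 3.25
1.2 0.1 -1.75 -3.65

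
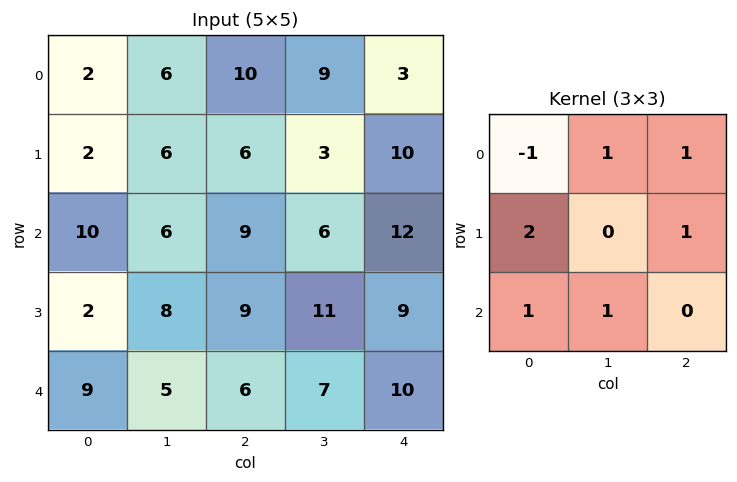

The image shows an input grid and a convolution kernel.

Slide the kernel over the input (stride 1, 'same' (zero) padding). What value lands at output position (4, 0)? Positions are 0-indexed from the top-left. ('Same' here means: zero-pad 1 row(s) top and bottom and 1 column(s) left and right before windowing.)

15

The receptive field on the zero-padded input at this output position is [0 2 8 / 0 9 5 / 0 0 0]. Elementwise product with the kernel and sum: 0·-1 + 2·1 + 8·1 + 0·2 + 5·1 + 0·1 + 0·1.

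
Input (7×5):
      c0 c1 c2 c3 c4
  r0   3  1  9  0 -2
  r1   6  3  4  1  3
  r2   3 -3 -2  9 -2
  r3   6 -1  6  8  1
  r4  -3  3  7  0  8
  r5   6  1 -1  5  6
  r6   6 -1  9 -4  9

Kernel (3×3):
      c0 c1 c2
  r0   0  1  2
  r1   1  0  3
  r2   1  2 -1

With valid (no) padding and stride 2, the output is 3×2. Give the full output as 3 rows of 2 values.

Output[0,0]: The receptive field on the input at this output position is [3 1 9 / 6 3 4 / 3 -3 -2]. Elementwise product with the kernel and sum: 1·1 + 9·2 + 6·1 + 4·3 + 3·1 + -3·2 + -2·-1.

36 27
13 13
15 25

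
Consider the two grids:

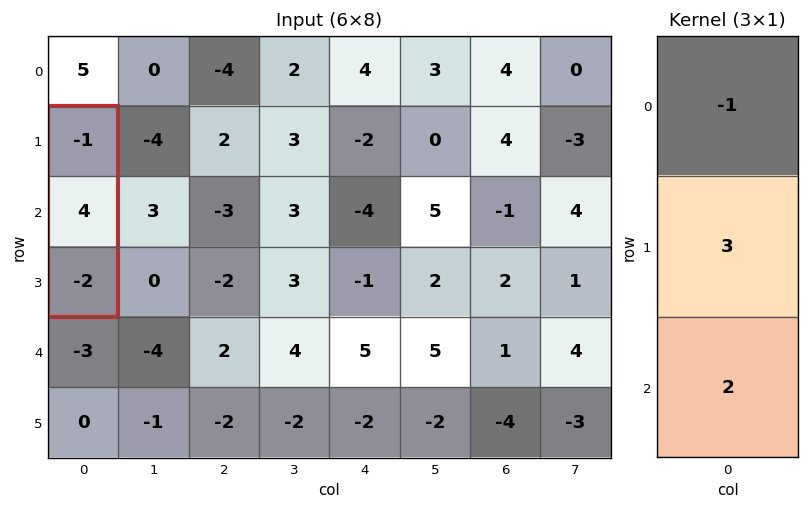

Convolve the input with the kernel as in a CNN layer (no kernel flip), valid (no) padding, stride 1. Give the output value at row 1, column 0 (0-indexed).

9

The receptive field on the input at this output position is [-1 / 4 / -2]. Elementwise product with the kernel and sum: -1·-1 + 4·3 + -2·2.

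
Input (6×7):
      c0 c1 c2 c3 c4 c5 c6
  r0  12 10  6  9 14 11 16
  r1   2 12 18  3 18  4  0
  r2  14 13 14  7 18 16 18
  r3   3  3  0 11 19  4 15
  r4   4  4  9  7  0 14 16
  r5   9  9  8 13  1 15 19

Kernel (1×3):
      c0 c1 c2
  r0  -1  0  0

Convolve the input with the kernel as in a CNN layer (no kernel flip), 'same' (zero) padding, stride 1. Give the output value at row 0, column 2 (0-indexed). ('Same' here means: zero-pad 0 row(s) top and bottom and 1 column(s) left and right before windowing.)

-10

The receptive field on the zero-padded input at this output position is [10 6 9]. Elementwise product with the kernel and sum: 10·-1.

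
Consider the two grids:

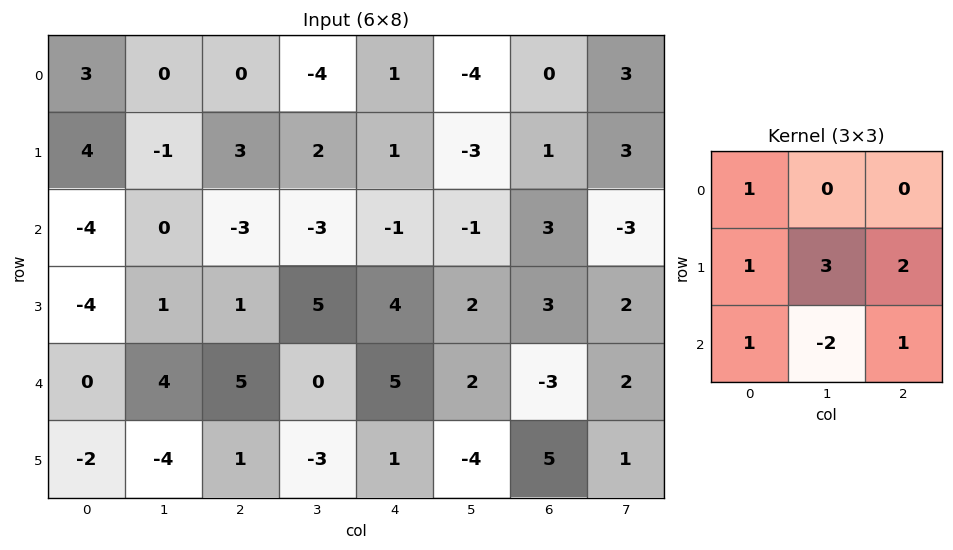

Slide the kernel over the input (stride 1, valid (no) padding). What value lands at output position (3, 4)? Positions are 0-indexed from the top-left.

23

The receptive field on the input at this output position is [4 2 3 / 5 2 -3 / 1 -4 5]. Elementwise product with the kernel and sum: 4·1 + 5·1 + 2·3 + -3·2 + 1·1 + -4·-2 + 5·1.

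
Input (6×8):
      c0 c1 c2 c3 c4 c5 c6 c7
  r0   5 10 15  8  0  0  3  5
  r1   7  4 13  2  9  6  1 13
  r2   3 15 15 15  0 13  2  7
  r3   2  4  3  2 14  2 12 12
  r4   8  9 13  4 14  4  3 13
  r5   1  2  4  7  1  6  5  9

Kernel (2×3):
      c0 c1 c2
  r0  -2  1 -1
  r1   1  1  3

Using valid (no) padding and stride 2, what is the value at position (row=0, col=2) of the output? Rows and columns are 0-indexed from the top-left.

15

The receptive field on the input at this output position is [0 0 3 / 9 6 1]. Elementwise product with the kernel and sum: 0·-2 + 0·1 + 3·-1 + 9·1 + 6·1 + 1·3.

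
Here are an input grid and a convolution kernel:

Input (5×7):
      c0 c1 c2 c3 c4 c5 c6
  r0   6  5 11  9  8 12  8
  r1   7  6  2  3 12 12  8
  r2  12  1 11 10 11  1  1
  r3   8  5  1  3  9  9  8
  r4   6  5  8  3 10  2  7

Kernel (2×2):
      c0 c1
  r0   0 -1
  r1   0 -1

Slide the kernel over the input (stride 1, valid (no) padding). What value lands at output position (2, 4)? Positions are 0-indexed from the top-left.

The receptive field on the input at this output position is [11 1 / 9 9]. Elementwise product with the kernel and sum: 1·-1 + 9·-1.

-10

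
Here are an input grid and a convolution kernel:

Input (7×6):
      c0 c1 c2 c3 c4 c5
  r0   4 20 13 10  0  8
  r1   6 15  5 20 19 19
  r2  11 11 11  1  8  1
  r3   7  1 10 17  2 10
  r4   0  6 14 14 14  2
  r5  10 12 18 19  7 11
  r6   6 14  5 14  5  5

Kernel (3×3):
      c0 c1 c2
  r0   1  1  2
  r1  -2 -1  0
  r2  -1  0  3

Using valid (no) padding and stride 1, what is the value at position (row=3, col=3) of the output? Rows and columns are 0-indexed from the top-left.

The receptive field on the input at this output position is [17 2 10 / 14 14 2 / 19 7 11]. Elementwise product with the kernel and sum: 17·1 + 2·1 + 10·2 + 14·-2 + 14·-1 + 19·-1 + 11·3.

11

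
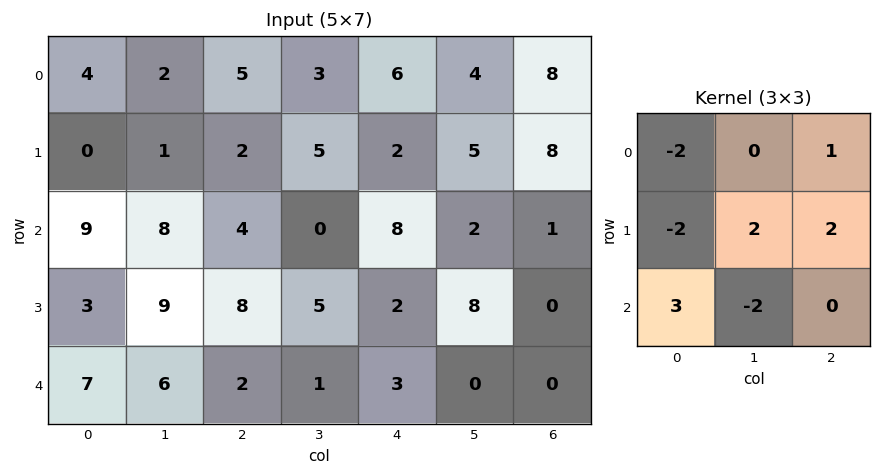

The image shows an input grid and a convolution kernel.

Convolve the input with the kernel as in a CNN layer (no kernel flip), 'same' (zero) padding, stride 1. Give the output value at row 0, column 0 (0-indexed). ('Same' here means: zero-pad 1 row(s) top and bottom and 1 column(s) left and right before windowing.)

The receptive field on the zero-padded input at this output position is [0 0 0 / 0 4 2 / 0 0 1]. Elementwise product with the kernel and sum: 0·-2 + 0·1 + 0·-2 + 4·2 + 2·2 + 0·3 + 0·-2.

12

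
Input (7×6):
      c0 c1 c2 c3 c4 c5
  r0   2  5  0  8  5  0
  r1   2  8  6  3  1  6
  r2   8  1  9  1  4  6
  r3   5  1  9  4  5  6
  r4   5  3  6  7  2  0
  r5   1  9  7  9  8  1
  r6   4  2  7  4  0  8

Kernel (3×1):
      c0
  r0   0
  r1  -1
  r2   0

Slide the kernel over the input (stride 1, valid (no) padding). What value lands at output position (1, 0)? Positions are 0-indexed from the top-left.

-8

The receptive field on the input at this output position is [2 / 8 / 5]. Elementwise product with the kernel and sum: 8·-1.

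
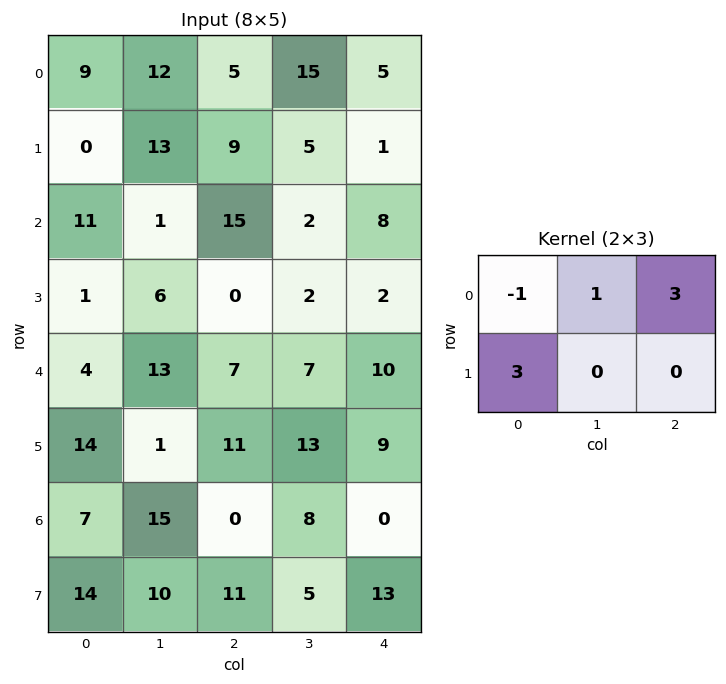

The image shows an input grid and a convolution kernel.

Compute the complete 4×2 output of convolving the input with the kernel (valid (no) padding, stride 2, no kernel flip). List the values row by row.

Output[0,0]: The receptive field on the input at this output position is [9 12 5 / 0 13 9]. Elementwise product with the kernel and sum: 9·-1 + 12·1 + 5·3 + 0·3.
Output[0,1]: The receptive field on the input at this output position is [5 15 5 / 9 5 1]. Elementwise product with the kernel and sum: 5·-1 + 15·1 + 5·3 + 9·3.

18 52
38 11
72 63
50 41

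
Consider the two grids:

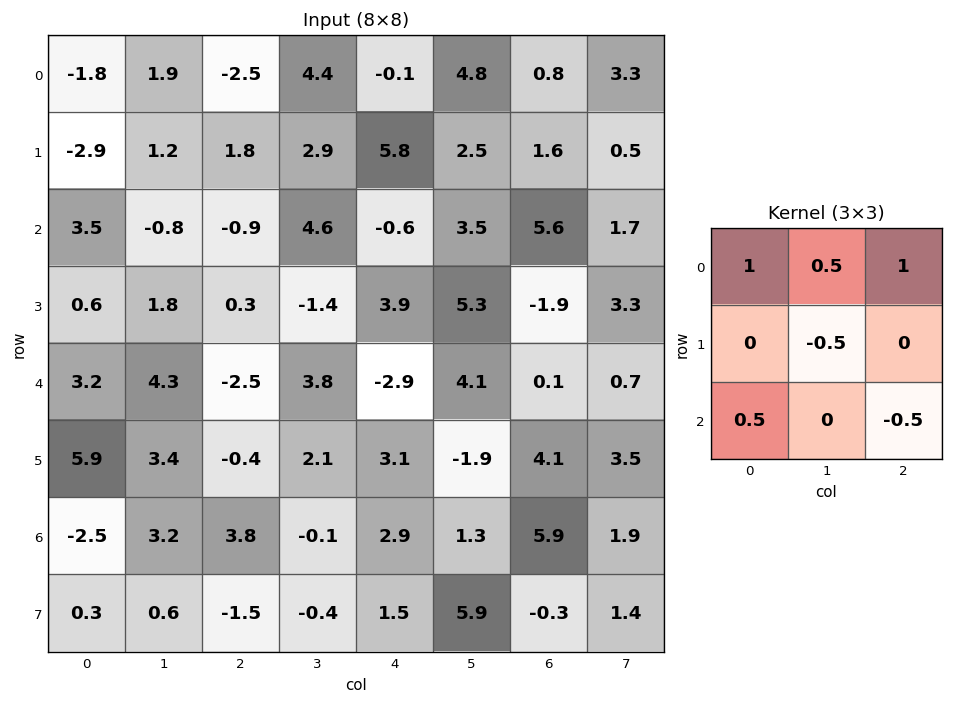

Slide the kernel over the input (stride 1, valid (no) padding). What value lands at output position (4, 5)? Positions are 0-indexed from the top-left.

2.5

The receptive field on the input at this output position is [4.1 0.1 0.7 / -1.9 4.1 3.5 / 1.3 5.9 1.9]. Elementwise product with the kernel and sum: 4.1·1 + 0.1·0.5 + 0.7·1 + 4.1·-0.5 + 1.3·0.5 + 1.9·-0.5.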